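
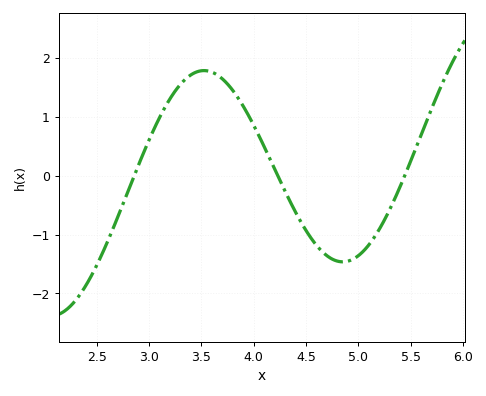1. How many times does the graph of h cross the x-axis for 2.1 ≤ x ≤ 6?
3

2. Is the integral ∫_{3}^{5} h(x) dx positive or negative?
positive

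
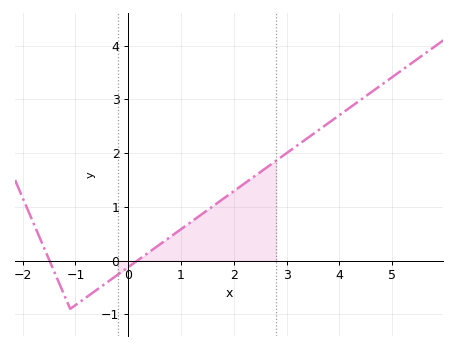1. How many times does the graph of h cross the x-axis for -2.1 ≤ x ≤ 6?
2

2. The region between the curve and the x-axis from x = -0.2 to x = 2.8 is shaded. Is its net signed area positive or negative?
positive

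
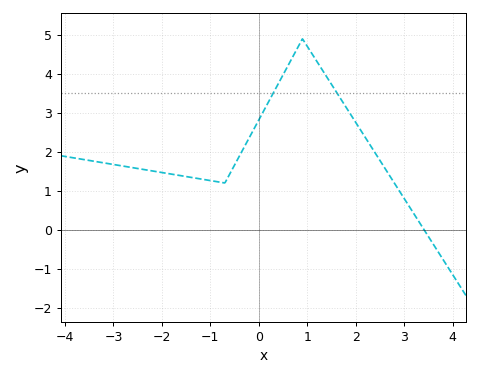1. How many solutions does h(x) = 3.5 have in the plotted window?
2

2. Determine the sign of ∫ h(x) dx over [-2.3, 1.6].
positive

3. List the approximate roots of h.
3.41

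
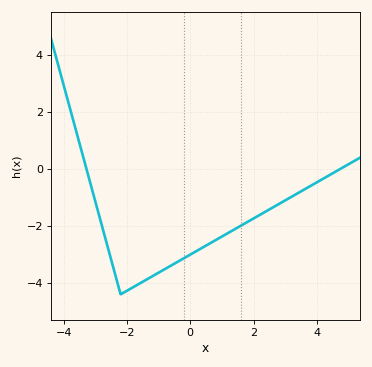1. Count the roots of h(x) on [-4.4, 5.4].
2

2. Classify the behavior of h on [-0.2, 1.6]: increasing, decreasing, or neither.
increasing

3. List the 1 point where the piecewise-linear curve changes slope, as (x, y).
(-2.2, -4.4)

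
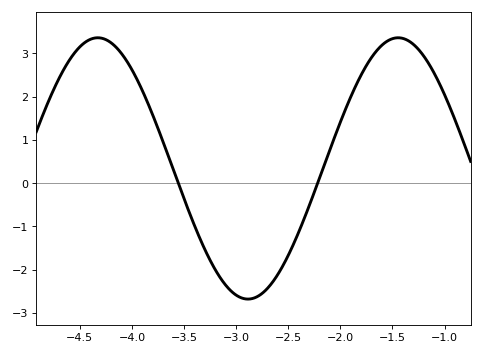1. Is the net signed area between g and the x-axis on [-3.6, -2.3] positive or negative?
negative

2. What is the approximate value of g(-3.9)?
2.14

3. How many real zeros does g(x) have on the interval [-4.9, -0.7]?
2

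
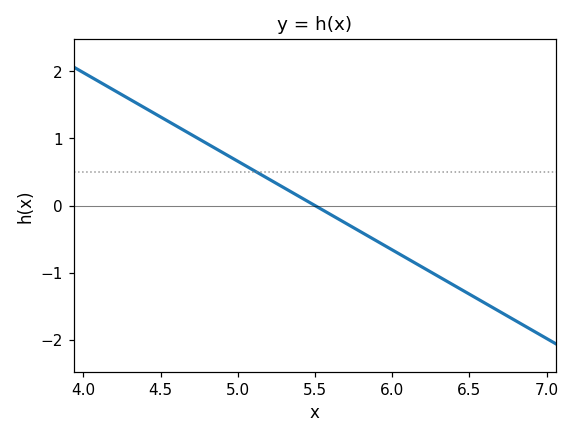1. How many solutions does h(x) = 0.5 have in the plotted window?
1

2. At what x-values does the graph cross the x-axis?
5.5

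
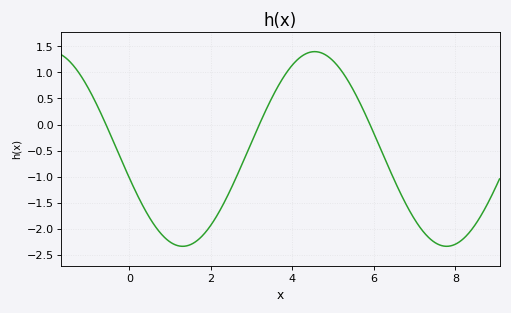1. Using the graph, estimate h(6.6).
-1.25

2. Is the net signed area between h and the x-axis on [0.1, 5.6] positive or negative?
negative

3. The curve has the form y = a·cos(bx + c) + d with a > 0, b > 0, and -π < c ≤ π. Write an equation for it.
y = 1.87cos(0.97x + 1.9) - 0.47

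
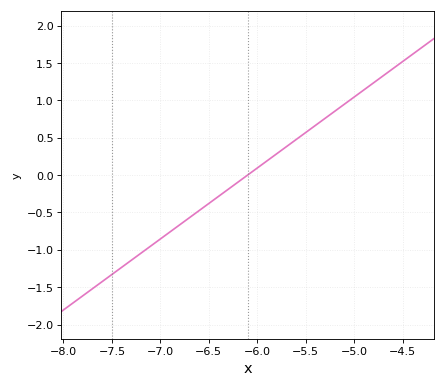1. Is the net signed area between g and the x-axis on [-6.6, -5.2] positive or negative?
positive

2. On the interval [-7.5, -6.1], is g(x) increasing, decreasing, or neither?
increasing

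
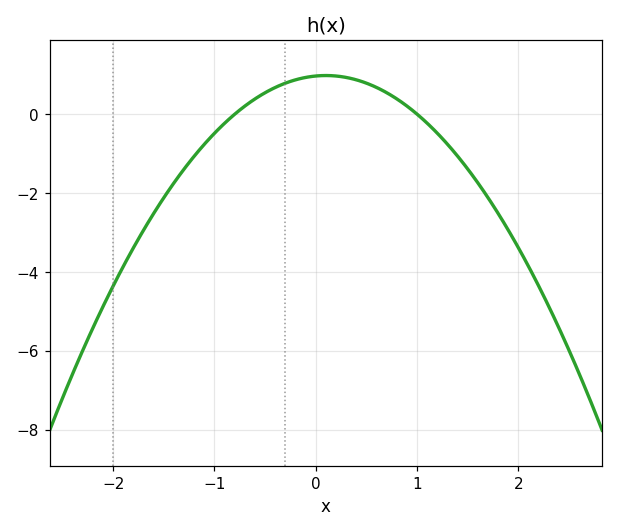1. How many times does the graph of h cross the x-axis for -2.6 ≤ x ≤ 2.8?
2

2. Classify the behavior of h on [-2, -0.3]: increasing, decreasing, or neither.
increasing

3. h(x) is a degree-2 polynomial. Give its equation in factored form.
y = -1.21(x + 0.8)(x - 1)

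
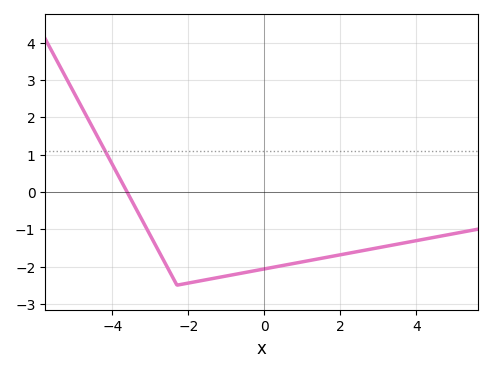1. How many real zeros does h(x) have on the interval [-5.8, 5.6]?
1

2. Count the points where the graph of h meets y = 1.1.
1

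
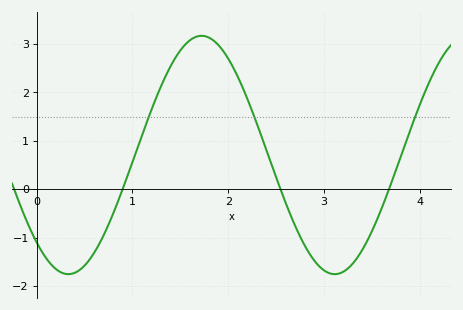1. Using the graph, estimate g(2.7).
-0.8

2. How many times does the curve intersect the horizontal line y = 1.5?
3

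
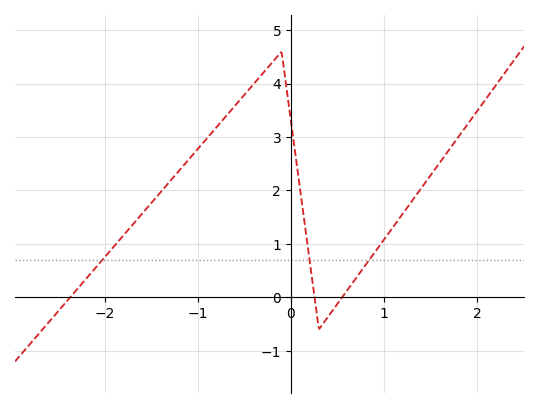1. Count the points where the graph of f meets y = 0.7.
3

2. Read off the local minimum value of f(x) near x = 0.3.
-0.598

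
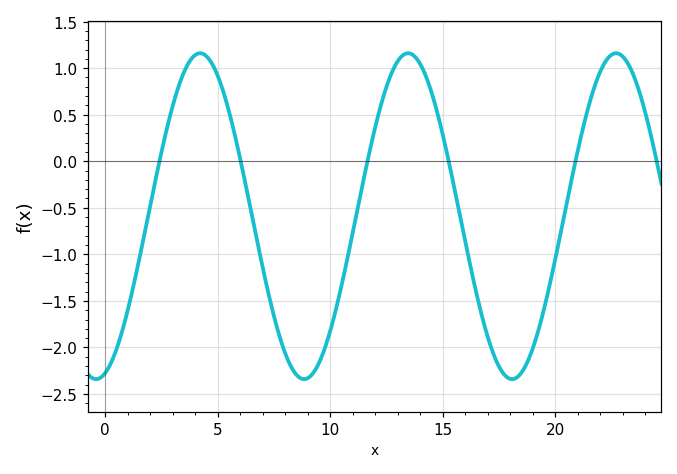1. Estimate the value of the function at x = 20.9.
0.003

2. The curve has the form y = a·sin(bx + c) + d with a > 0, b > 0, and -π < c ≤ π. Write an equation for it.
y = 1.75sin(0.68x - 1.3) - 0.59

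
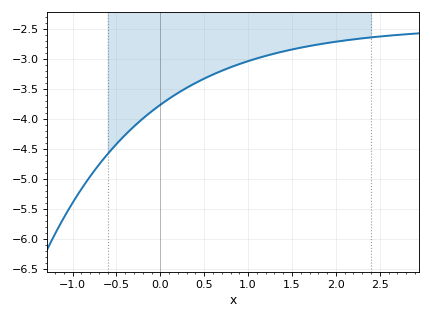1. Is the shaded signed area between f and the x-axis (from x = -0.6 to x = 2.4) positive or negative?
negative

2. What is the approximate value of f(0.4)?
-3.4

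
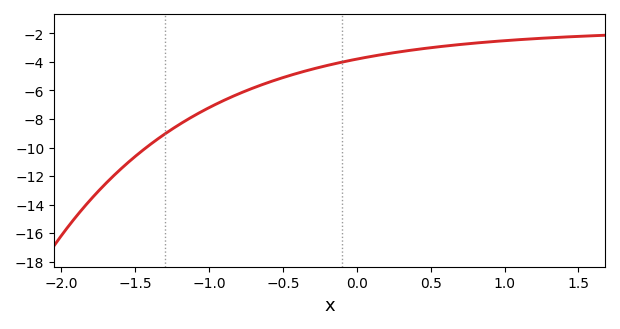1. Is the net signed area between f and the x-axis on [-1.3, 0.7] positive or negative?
negative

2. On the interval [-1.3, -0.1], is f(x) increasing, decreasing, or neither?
increasing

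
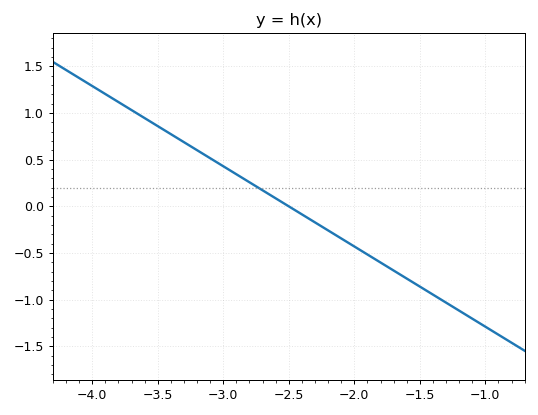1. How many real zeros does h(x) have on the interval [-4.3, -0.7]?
1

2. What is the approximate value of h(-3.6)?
0.95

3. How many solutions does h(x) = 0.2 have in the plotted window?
1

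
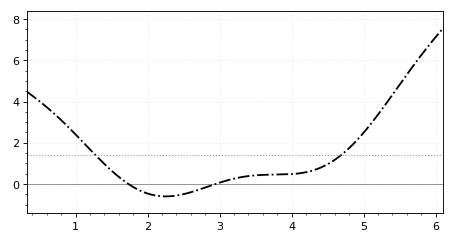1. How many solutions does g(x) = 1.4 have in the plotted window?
2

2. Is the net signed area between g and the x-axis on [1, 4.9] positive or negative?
positive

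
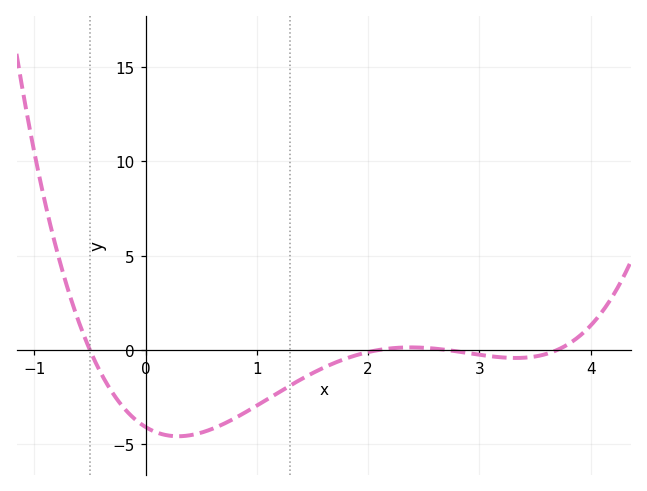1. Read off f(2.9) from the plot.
0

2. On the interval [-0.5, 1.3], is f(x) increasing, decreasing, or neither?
neither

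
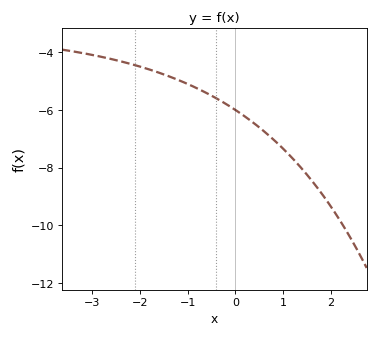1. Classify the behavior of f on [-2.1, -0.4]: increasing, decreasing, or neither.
decreasing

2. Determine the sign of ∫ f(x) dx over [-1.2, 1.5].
negative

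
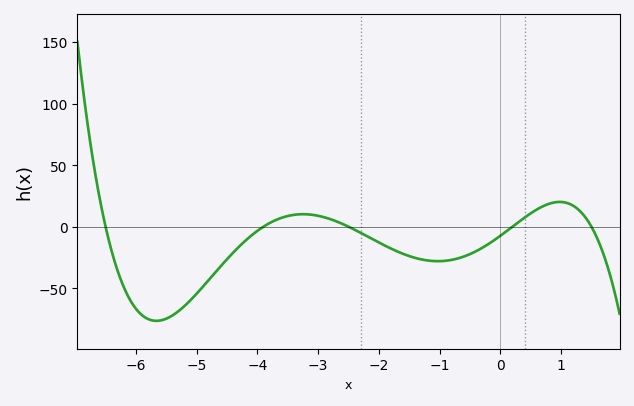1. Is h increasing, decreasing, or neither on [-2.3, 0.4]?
neither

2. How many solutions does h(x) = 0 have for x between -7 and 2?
5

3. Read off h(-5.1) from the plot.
-60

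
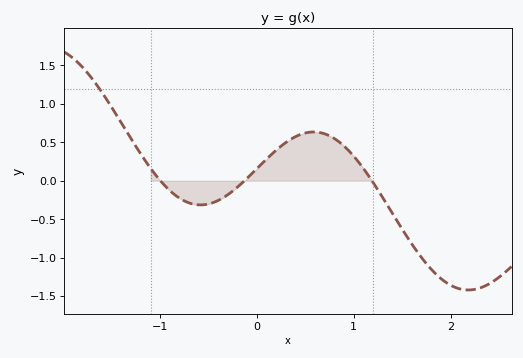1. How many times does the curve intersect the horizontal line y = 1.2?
1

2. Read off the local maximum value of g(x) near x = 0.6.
0.65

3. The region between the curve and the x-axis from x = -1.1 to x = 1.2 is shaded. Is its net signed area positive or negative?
positive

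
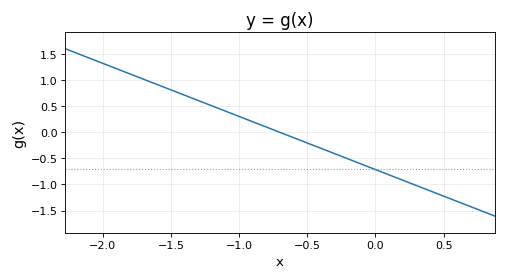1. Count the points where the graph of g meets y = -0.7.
1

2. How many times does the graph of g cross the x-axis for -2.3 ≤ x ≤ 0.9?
1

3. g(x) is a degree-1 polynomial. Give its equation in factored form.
y = -1.02(x + 0.7)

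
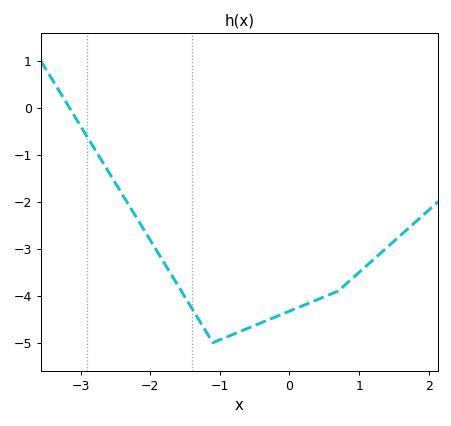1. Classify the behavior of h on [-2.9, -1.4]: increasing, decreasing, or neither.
decreasing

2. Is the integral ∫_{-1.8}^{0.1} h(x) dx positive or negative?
negative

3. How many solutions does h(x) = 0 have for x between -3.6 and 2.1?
1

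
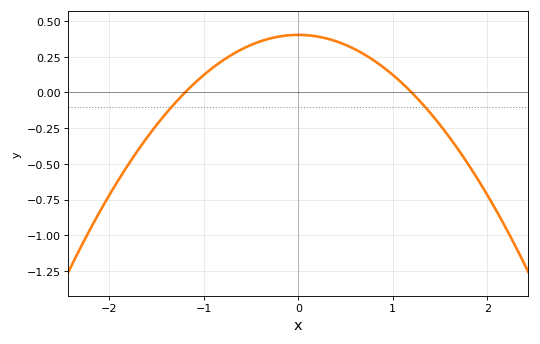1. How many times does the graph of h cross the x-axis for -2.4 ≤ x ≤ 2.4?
2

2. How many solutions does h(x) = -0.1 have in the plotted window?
2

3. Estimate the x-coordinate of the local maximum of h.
0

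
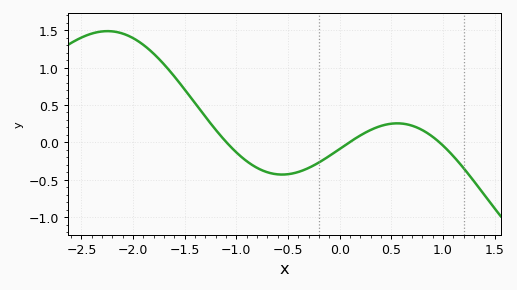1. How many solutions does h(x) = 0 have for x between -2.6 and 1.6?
3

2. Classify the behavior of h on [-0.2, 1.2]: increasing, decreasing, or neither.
neither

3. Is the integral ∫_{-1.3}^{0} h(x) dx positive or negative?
negative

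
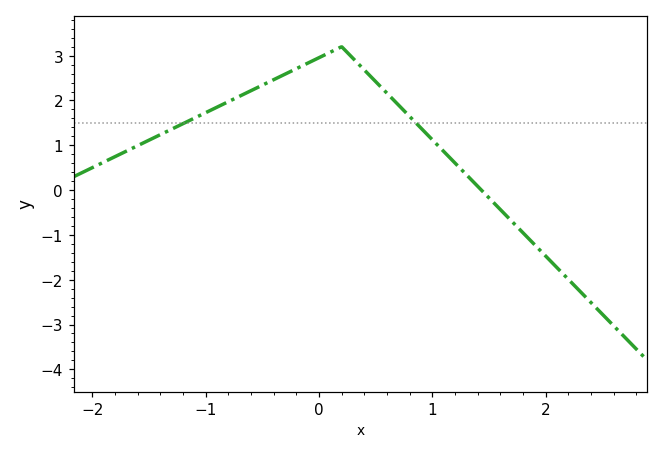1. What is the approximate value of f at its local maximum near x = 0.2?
3.2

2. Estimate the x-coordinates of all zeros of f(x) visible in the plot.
1.43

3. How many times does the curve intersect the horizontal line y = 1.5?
2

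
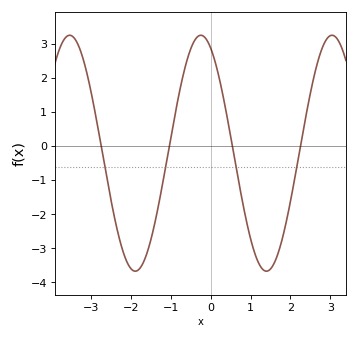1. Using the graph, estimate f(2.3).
0.3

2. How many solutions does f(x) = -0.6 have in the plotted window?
4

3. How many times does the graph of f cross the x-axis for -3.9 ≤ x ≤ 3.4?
4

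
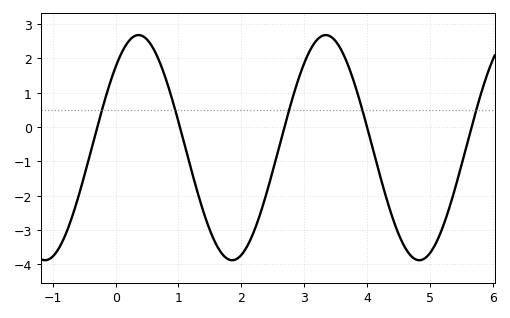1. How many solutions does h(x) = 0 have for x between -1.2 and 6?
5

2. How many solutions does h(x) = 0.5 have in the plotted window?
5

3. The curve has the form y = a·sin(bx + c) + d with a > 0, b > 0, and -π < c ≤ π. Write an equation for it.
y = 3.28sin(2.1x + 0.8) - 0.6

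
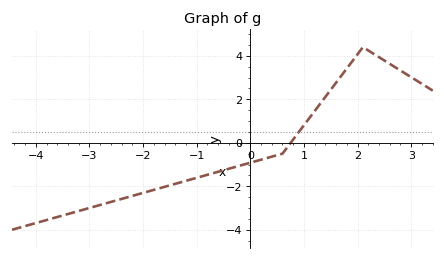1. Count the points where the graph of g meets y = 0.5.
1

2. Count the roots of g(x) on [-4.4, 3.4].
1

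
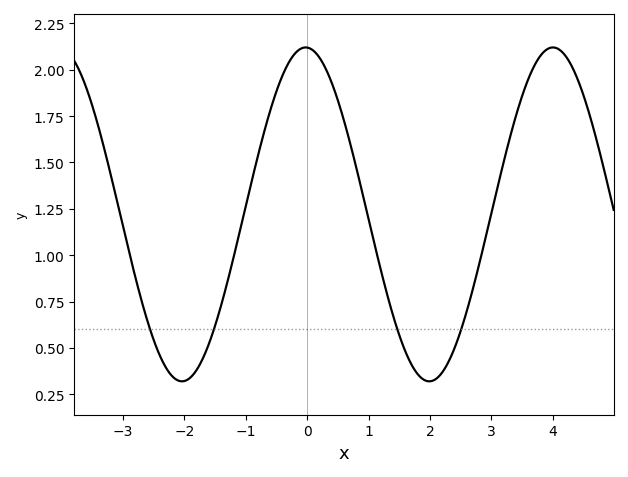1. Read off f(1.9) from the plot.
0.35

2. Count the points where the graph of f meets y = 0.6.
4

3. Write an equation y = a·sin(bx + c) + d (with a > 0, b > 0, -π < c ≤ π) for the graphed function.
y = 0.9sin(1.6x + 1.6) + 1.22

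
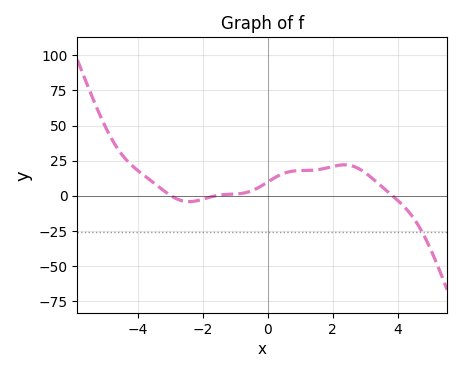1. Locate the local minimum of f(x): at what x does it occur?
-2.4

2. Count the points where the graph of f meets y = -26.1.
1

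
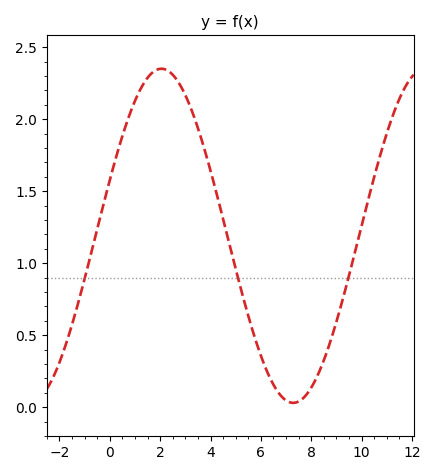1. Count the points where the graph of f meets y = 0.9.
3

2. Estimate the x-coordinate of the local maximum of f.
2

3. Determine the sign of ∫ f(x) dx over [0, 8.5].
positive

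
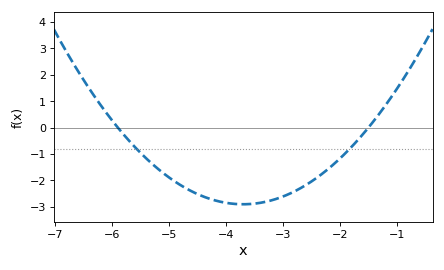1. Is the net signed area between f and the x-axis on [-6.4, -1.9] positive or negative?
negative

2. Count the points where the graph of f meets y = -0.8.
2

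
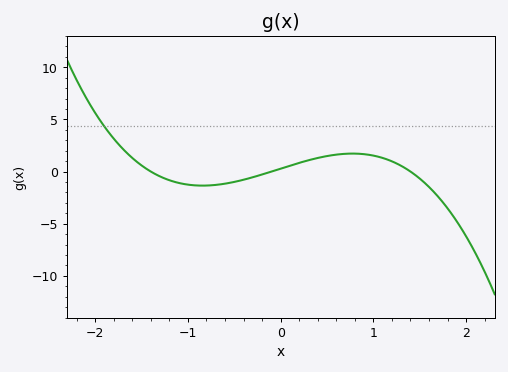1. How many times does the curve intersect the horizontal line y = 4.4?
1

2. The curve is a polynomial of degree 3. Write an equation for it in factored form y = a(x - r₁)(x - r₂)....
y = -1.45(x + 1.4)(x + 0.1)(x - 1.4)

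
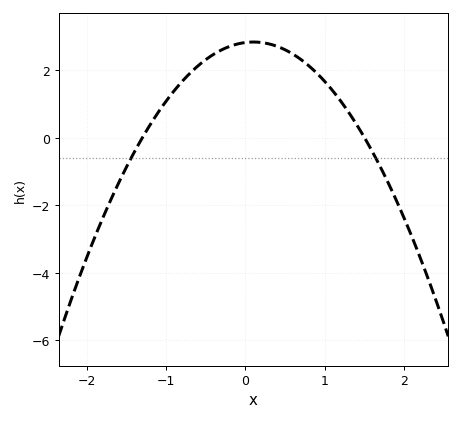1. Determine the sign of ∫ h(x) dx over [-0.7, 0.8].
positive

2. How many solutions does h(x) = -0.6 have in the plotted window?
2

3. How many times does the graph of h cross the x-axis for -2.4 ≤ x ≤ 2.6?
2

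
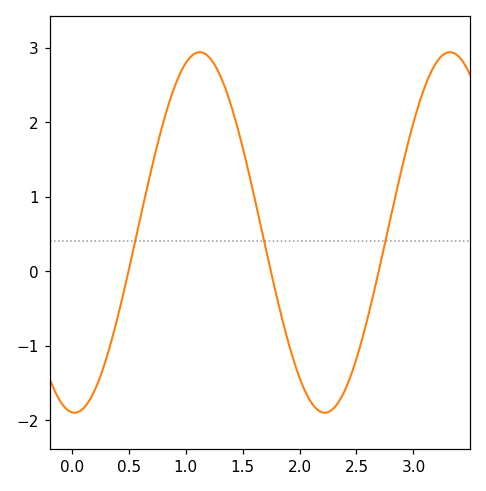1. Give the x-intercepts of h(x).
0.5, 1.75, 2.7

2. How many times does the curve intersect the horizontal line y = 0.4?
3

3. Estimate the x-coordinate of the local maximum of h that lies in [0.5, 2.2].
1.1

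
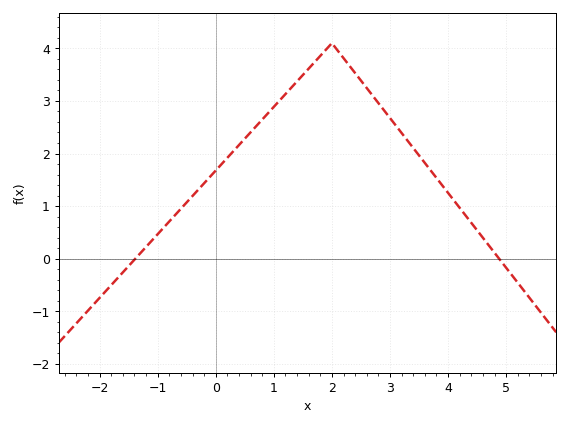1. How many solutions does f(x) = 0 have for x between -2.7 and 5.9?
2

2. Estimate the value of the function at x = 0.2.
1.9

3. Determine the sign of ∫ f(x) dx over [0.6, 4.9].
positive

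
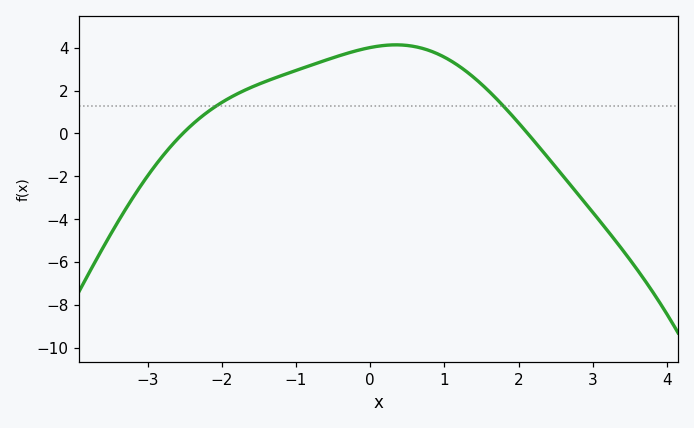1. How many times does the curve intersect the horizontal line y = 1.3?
2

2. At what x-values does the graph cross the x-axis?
-2.6, 2.2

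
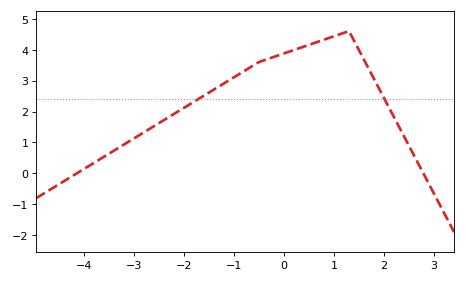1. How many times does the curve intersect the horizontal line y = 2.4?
2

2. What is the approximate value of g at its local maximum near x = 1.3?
4.6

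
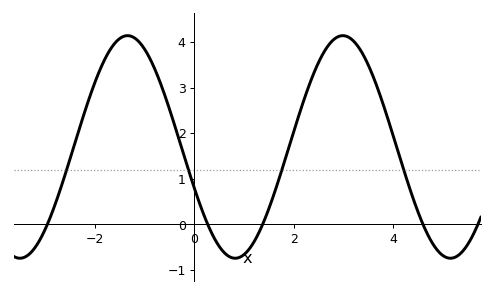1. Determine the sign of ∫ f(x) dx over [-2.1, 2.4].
positive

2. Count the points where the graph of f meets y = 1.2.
4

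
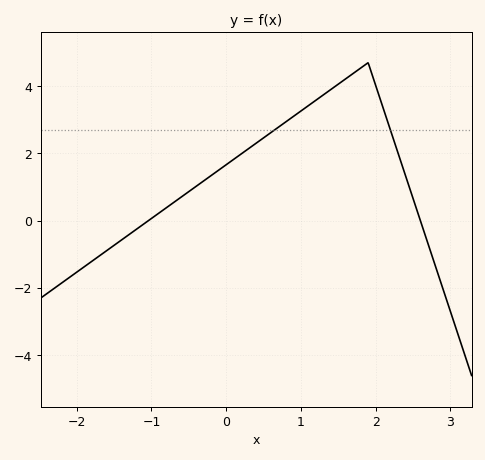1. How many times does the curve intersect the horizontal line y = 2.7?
2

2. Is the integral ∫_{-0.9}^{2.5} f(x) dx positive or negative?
positive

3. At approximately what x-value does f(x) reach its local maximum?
1.9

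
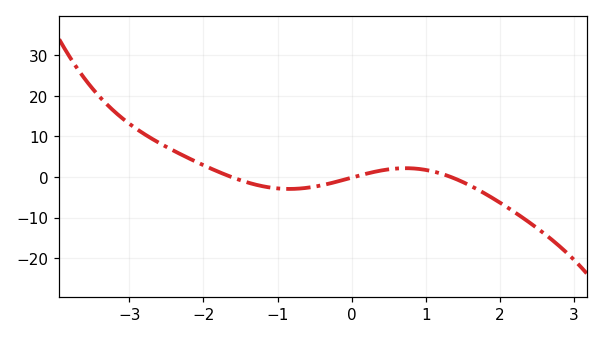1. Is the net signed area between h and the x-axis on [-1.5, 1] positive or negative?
negative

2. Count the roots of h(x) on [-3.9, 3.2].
3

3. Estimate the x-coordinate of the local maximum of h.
0.7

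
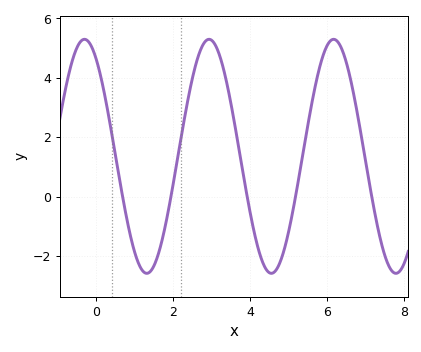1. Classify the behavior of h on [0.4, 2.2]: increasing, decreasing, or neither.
neither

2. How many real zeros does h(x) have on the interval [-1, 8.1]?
5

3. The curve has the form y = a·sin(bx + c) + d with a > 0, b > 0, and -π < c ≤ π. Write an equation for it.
y = 3.94sin(1.9x + 2.2) + 1.36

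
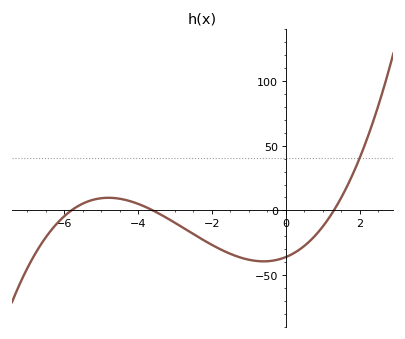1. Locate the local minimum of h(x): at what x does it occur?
-0.6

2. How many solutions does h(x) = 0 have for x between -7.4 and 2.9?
3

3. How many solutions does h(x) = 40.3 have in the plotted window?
1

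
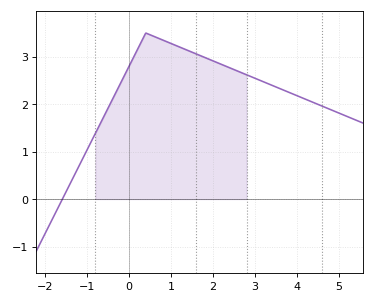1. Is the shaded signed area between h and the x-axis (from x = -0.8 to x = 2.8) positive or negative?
positive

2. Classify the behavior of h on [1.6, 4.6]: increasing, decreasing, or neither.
decreasing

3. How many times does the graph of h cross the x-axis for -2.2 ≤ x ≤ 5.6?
1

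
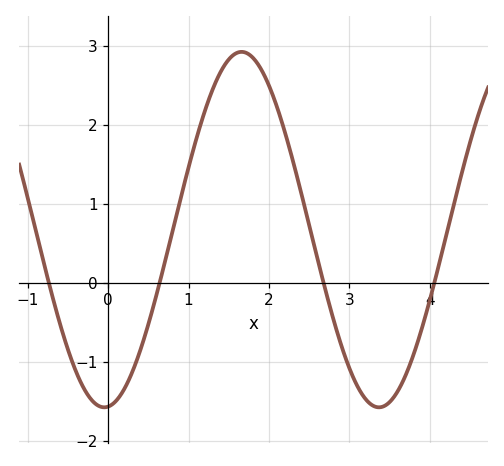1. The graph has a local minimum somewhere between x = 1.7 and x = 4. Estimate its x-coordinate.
3.4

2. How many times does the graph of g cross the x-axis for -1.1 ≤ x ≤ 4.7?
4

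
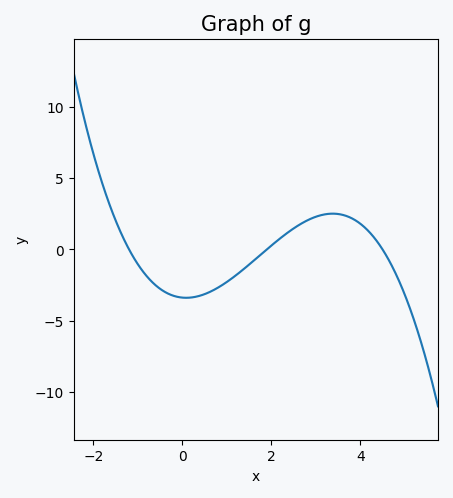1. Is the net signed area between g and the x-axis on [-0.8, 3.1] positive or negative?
negative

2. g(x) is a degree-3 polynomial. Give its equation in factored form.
y = -0.33(x + 1.2)(x - 1.9)(x - 4.5)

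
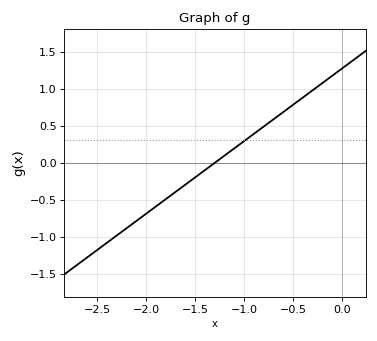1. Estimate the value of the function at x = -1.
0.3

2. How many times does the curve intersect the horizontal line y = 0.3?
1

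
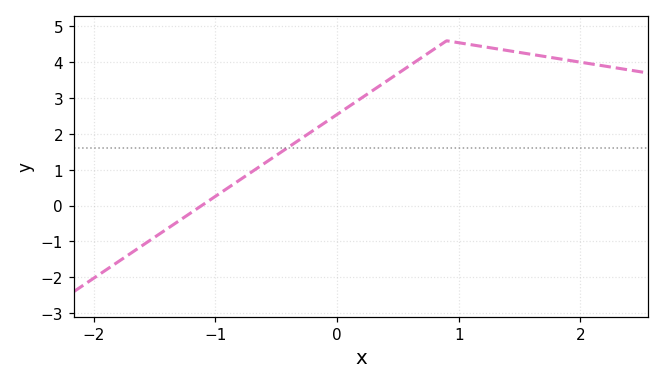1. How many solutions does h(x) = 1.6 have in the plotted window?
1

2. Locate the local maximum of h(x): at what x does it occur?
0.9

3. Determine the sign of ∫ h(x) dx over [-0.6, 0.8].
positive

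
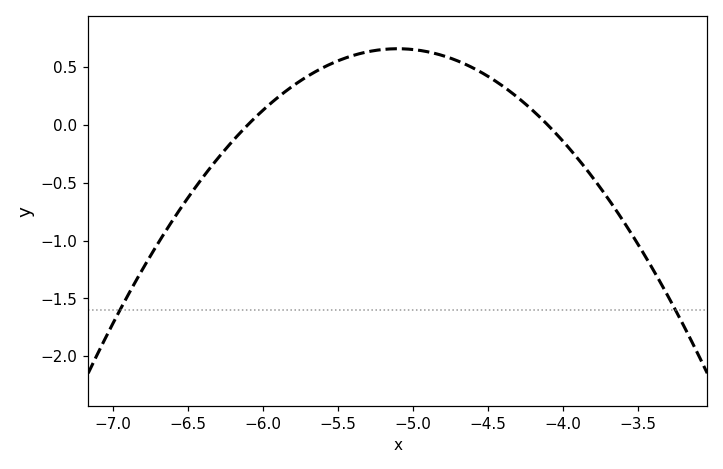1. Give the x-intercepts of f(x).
-6.1, -4.1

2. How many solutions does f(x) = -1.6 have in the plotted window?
2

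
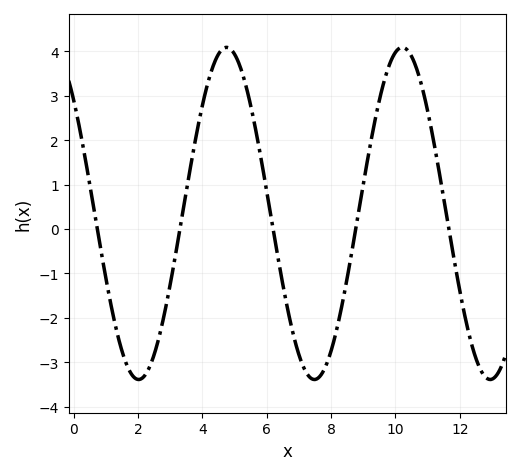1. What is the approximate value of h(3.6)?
1.3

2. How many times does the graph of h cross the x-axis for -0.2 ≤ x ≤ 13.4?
5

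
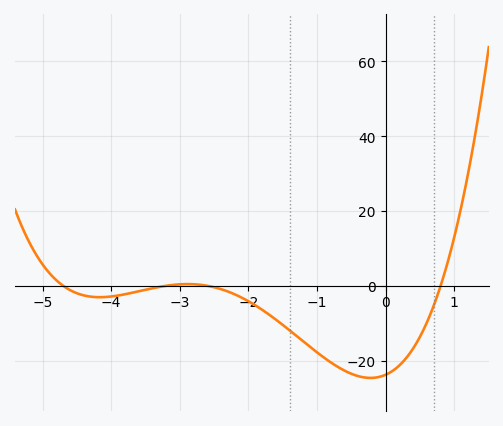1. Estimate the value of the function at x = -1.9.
-6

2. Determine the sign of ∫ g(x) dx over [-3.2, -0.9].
negative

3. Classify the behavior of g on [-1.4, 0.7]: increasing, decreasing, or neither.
neither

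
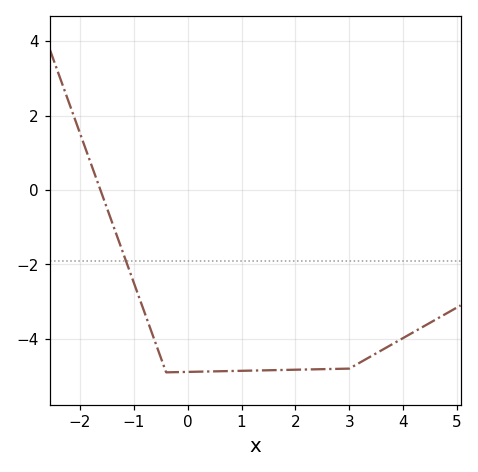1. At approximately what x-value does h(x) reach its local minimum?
-0.4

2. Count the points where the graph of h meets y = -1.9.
1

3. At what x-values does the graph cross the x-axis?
-1.6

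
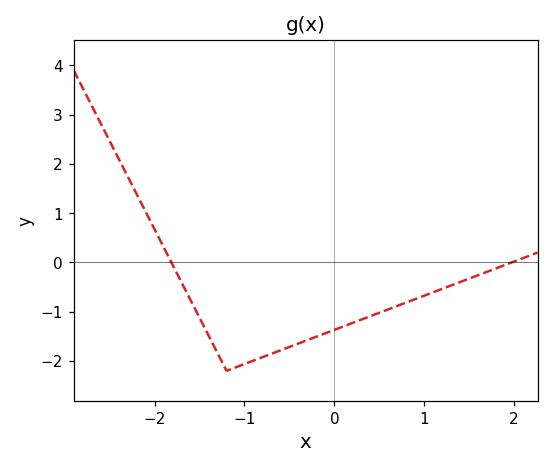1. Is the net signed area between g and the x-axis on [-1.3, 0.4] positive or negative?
negative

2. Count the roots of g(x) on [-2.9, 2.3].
2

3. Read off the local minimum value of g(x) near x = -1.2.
-2.2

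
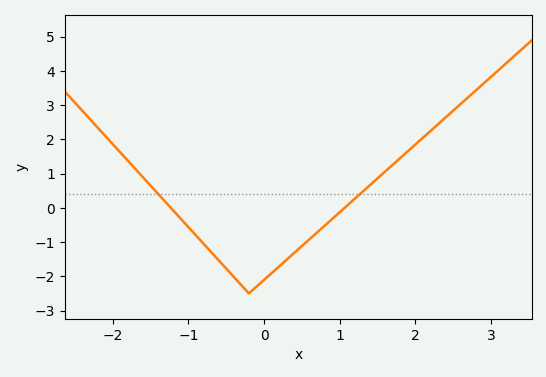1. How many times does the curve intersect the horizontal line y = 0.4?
2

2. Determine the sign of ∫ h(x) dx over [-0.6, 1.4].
negative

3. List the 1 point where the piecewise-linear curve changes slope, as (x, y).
(-0.2, -2.5)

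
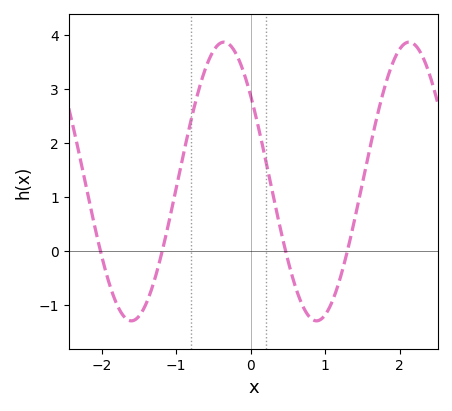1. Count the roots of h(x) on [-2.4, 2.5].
4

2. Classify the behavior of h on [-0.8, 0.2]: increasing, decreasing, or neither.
neither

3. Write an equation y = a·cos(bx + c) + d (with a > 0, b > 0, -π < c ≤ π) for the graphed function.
y = 2.58cos(2.53x + 0.91) + 1.28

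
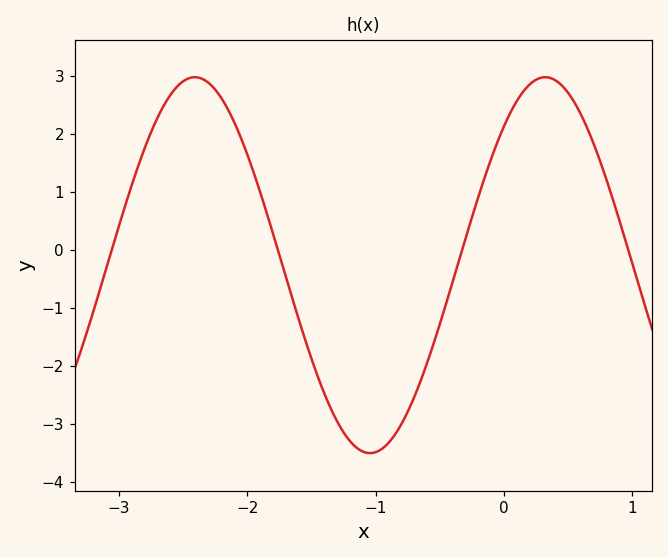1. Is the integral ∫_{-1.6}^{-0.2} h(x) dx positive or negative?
negative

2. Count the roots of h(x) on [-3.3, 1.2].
4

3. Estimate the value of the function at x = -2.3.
2.88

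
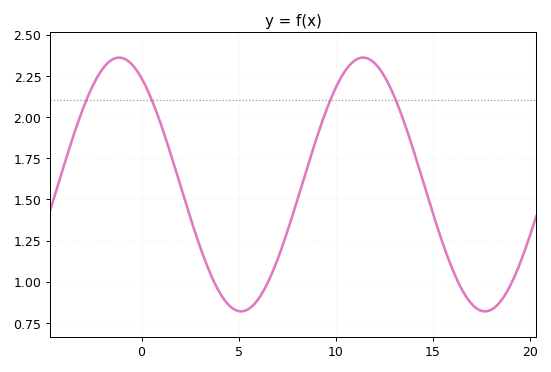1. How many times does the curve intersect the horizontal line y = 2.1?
4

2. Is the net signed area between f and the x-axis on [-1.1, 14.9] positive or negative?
positive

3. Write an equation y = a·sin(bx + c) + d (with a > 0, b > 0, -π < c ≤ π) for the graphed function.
y = 0.77sin(0.5x + 2.15) + 1.59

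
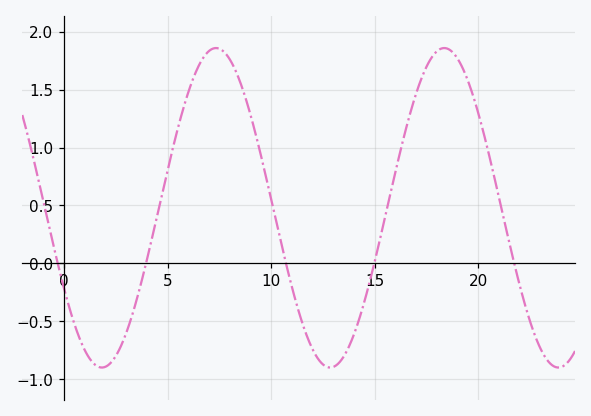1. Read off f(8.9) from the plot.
1.35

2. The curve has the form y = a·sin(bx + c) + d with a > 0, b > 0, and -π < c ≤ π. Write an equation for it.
y = 1.38sin(0.57x - 2.6) + 0.48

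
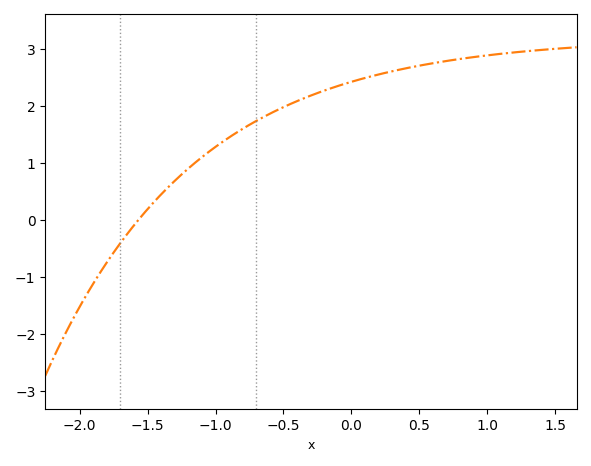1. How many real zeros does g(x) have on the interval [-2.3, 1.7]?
1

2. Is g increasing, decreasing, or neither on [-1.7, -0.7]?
increasing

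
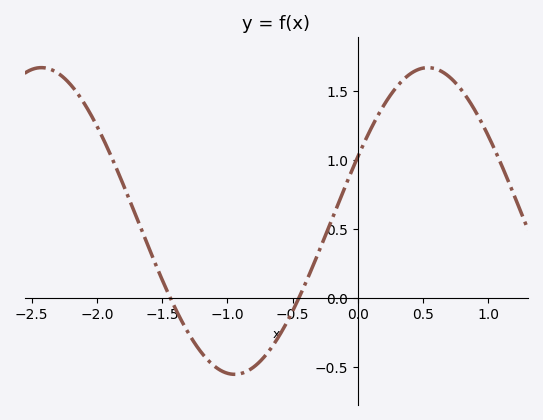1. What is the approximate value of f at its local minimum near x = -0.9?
-0.55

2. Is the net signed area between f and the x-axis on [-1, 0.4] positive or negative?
positive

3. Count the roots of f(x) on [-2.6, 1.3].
2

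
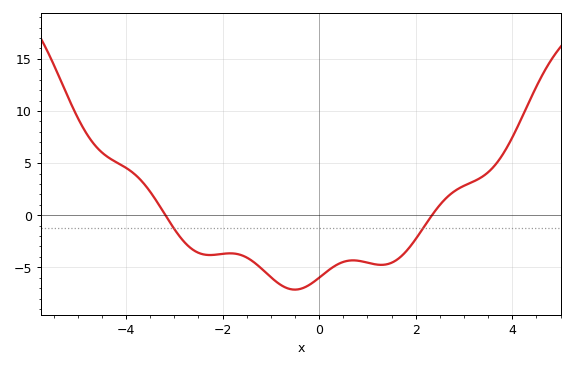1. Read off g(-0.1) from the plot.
-6.36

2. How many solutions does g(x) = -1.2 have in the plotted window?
2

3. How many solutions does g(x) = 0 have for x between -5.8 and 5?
2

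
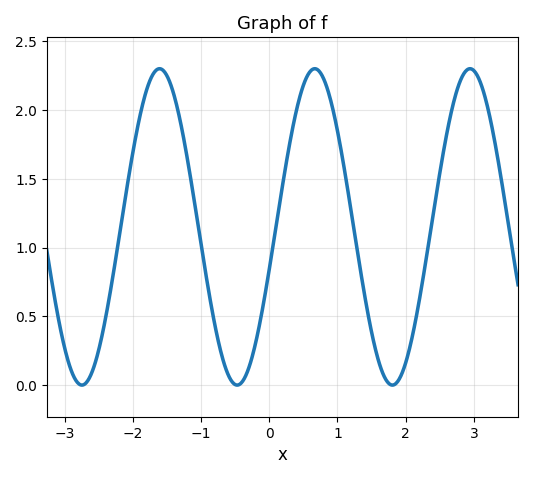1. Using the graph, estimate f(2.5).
1.54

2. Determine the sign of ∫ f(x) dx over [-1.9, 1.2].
positive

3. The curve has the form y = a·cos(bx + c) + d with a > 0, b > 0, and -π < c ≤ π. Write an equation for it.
y = 1.15cos(2.76x - 1.84) + 1.15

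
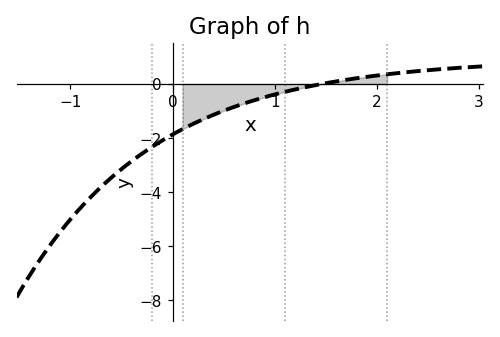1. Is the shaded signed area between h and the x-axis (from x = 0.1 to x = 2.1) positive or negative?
negative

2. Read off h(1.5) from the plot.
0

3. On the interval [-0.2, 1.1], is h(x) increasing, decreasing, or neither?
increasing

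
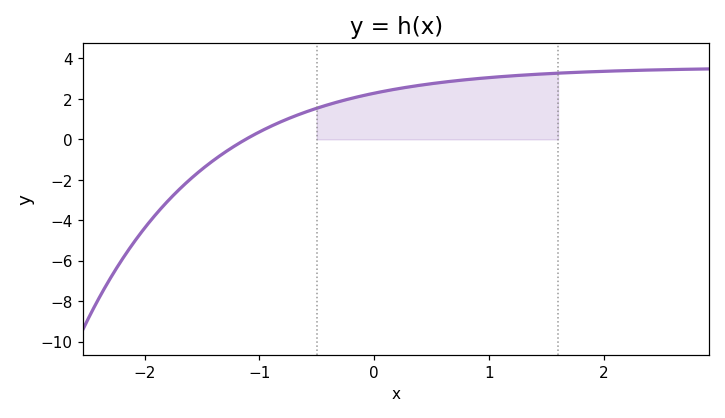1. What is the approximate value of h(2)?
3.36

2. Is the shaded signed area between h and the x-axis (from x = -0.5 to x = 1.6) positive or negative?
positive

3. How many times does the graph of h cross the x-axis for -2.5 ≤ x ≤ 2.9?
1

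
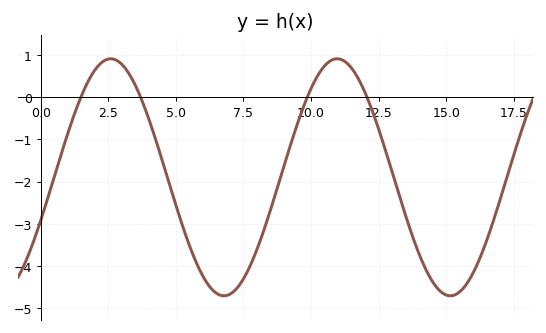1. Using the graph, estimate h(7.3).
-4.5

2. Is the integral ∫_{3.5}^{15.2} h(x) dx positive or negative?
negative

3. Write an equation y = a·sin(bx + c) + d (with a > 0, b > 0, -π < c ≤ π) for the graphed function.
y = 2.81sin(0.75x - 0.372) - 1.9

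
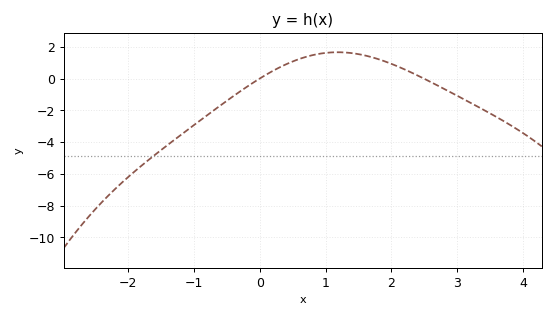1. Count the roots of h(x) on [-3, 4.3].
2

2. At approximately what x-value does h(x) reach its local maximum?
1.18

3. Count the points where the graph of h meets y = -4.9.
1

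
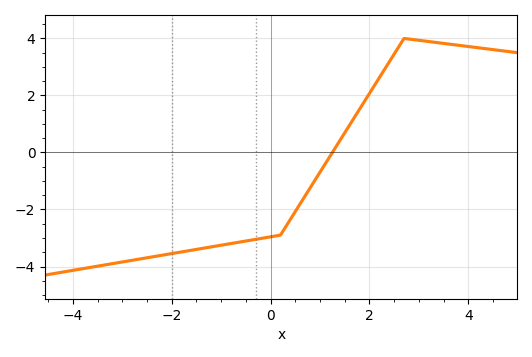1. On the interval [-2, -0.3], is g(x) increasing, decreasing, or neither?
increasing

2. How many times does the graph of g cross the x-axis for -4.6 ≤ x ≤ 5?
1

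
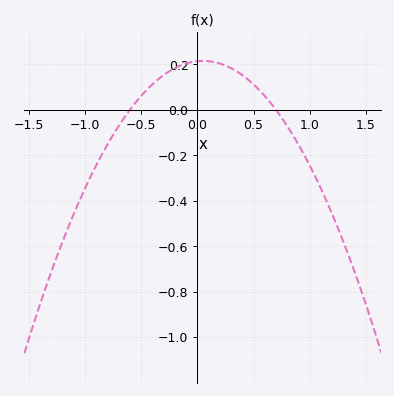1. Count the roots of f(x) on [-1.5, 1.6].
2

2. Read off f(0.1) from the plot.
0.22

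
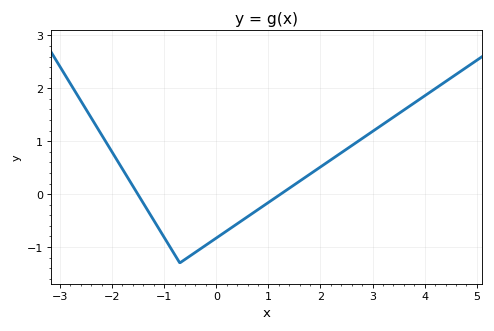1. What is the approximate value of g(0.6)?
-0.426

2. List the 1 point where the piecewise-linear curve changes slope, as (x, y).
(-0.7, -1.3)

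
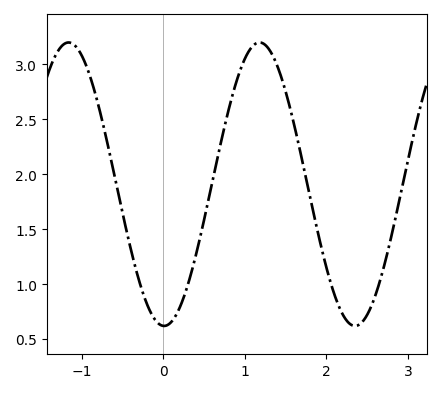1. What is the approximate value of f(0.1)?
0.659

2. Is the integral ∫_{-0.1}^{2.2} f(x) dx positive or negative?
positive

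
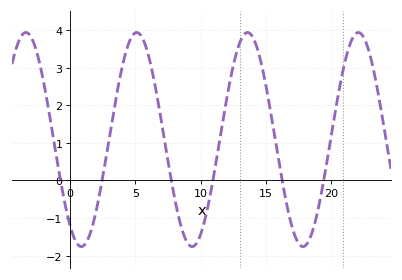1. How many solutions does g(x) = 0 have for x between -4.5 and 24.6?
6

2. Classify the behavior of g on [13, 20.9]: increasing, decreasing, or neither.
neither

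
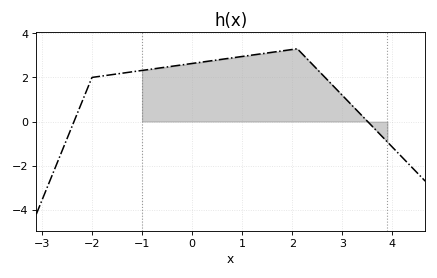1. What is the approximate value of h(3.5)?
0.01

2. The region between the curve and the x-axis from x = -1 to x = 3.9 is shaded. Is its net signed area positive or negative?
positive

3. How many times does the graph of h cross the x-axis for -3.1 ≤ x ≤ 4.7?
2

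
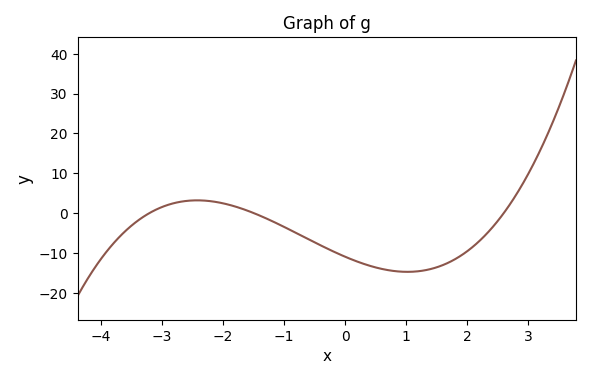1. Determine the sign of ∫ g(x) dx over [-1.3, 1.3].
negative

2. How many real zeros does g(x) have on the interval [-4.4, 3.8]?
3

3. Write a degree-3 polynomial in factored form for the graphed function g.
y = 0.88(x + 3.2)(x + 1.5)(x - 2.6)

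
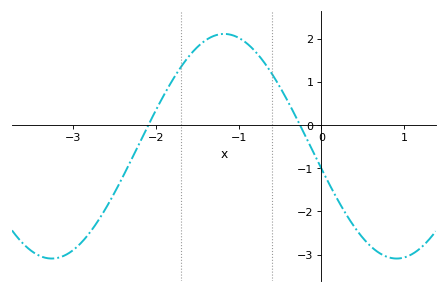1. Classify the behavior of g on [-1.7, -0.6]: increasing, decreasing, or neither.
neither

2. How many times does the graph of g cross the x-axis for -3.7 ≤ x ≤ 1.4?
2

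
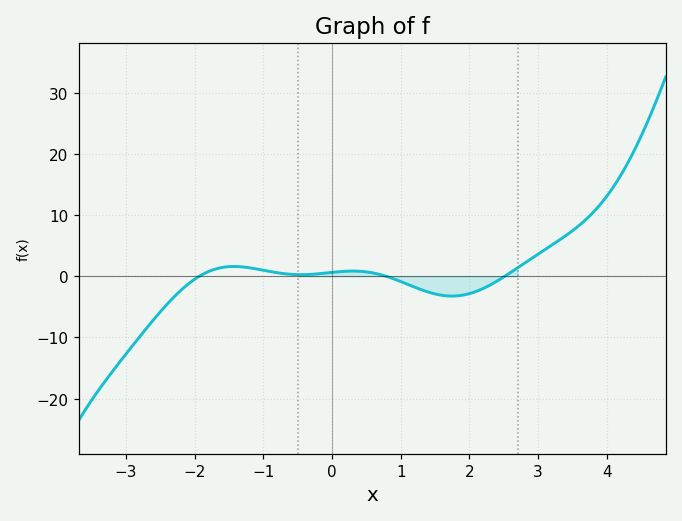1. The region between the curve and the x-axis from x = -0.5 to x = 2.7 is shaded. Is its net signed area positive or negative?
negative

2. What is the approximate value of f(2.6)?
1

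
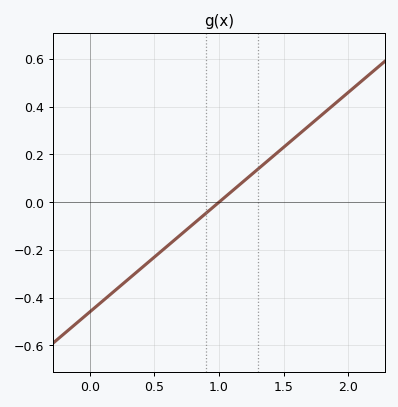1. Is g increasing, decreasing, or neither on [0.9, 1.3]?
increasing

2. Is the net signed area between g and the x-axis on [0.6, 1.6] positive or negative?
positive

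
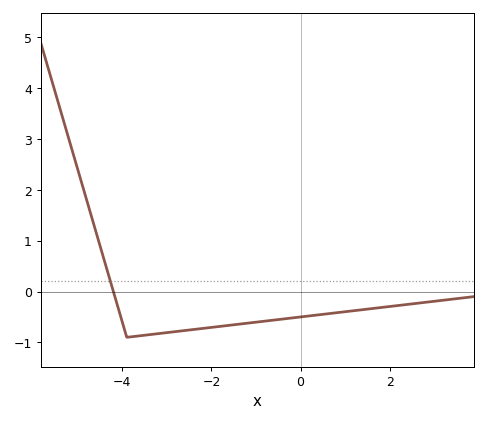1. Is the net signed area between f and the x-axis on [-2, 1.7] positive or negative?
negative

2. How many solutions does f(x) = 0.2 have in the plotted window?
1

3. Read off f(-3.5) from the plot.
-0.859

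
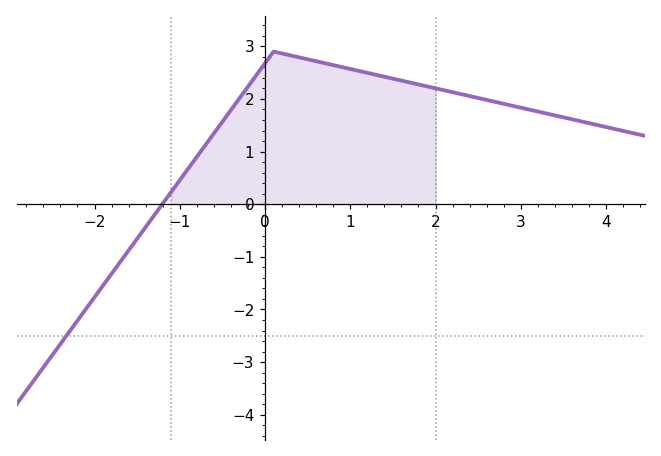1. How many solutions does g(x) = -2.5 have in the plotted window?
1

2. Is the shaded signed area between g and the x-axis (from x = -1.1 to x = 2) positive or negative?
positive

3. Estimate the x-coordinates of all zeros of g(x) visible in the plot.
-1.21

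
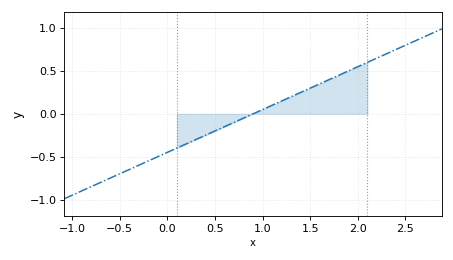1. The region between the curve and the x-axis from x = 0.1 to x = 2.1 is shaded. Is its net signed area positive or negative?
positive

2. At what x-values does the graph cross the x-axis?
0.9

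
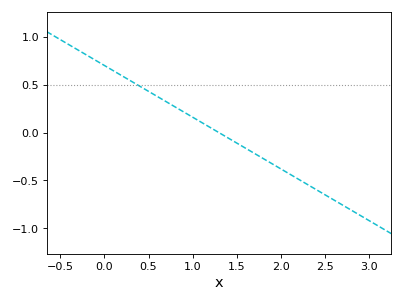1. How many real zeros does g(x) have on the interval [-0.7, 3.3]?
1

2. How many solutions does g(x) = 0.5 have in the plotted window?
1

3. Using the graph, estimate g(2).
-0.378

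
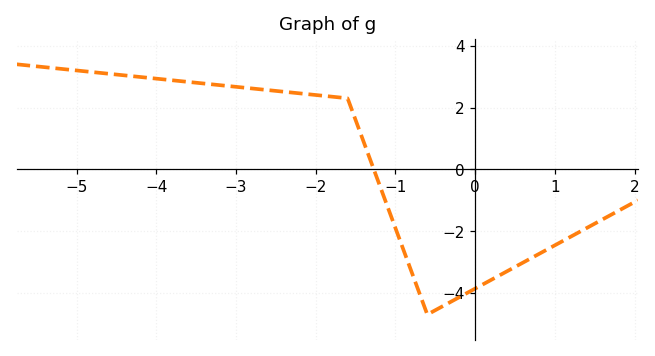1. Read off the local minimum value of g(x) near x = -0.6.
-4.6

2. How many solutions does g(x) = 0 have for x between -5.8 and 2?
1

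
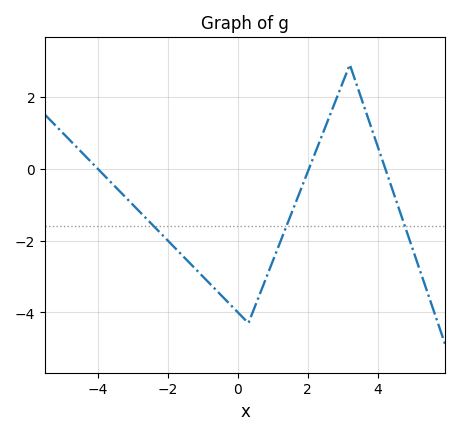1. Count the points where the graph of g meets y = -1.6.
3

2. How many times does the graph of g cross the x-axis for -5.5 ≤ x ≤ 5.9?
3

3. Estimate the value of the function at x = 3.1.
2.65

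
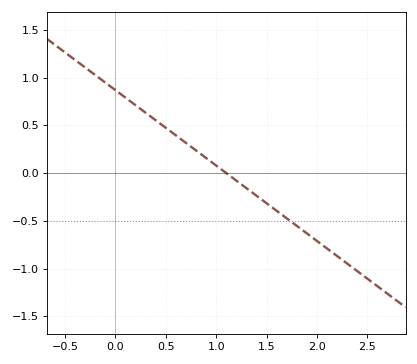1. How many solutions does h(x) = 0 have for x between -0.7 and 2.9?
1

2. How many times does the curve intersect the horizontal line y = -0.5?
1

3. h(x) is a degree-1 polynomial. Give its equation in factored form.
y = -0.79(x - 1.1)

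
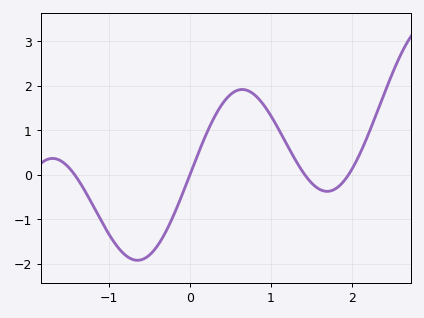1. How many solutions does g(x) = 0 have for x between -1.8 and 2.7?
4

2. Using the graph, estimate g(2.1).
0.5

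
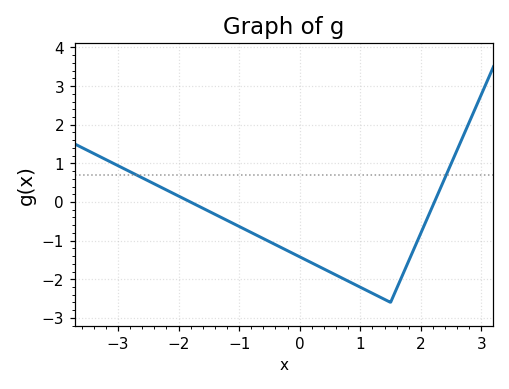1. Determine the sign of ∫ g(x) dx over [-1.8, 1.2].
negative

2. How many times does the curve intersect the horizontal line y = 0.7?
2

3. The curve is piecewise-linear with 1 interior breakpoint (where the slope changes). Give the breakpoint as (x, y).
(1.5, -2.6)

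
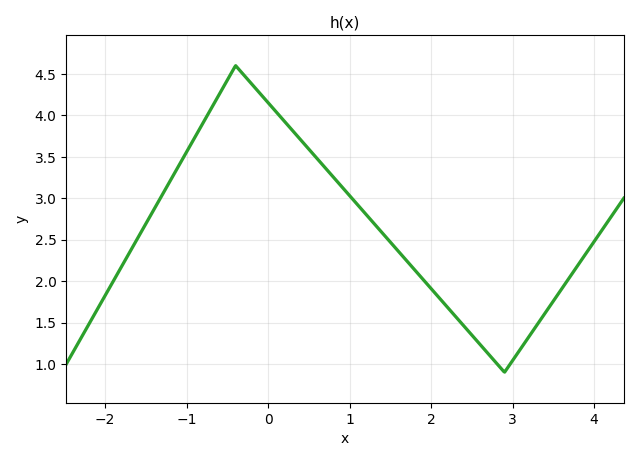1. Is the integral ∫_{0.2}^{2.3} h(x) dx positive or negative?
positive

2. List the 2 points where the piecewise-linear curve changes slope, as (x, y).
(-0.4, 4.6); (2.9, 0.9)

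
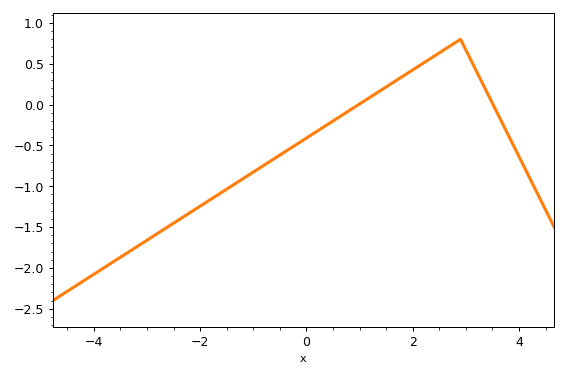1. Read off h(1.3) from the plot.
0.133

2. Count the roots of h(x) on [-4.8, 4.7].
2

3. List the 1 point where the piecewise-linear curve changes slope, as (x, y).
(2.9, 0.8)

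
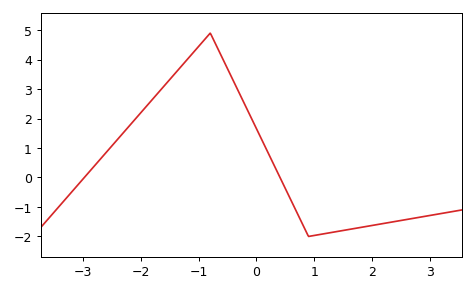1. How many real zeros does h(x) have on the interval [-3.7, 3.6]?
2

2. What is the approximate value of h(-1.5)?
3.33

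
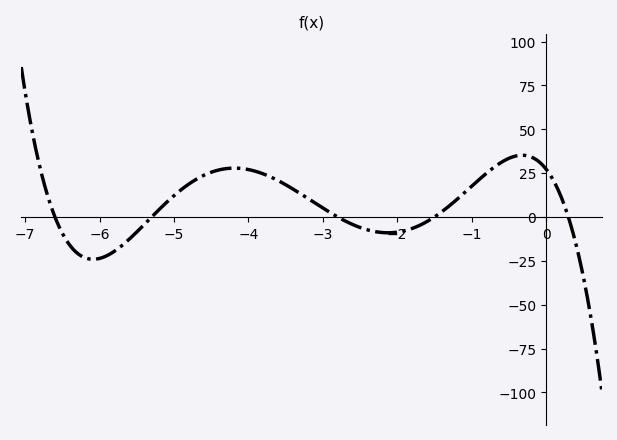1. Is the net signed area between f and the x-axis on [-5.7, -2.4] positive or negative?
positive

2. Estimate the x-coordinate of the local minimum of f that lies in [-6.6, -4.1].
-6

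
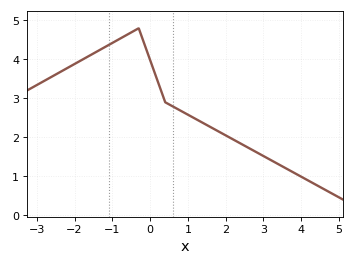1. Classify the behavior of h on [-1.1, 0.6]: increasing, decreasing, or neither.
neither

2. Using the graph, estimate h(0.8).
2.7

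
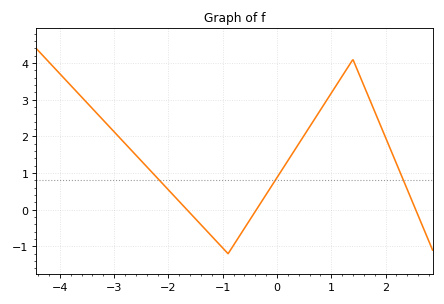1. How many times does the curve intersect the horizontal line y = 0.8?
3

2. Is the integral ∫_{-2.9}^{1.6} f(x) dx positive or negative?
positive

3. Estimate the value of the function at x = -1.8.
0.2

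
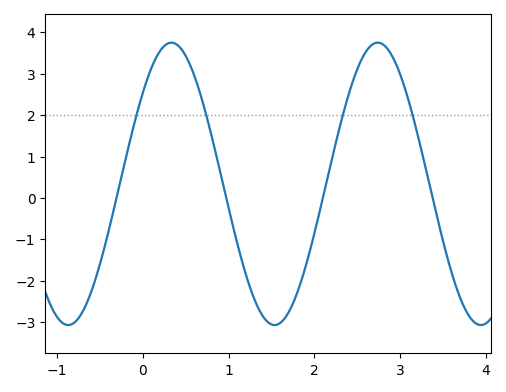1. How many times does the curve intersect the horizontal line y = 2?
4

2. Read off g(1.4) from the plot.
-2.9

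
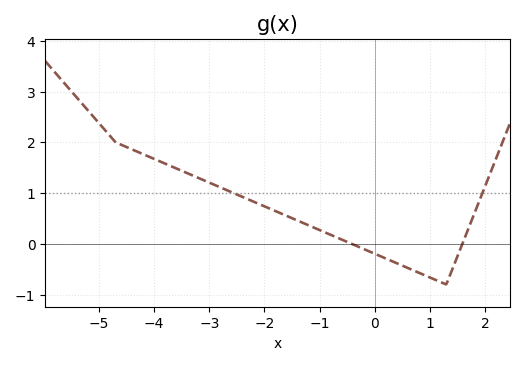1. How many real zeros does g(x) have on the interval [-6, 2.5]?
2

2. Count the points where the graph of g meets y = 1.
2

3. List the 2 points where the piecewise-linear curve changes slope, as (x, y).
(-4.7, 2); (1.3, -0.8)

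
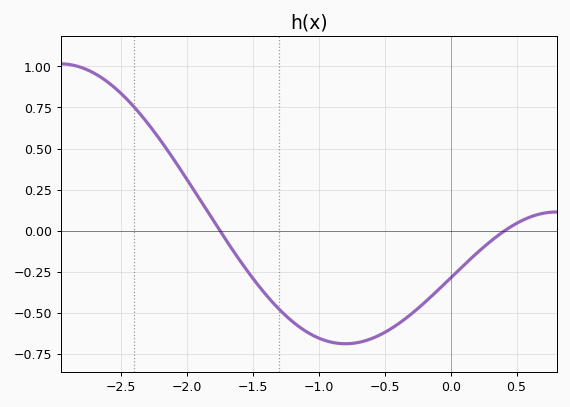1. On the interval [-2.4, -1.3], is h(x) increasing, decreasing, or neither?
decreasing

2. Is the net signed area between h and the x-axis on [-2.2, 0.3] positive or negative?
negative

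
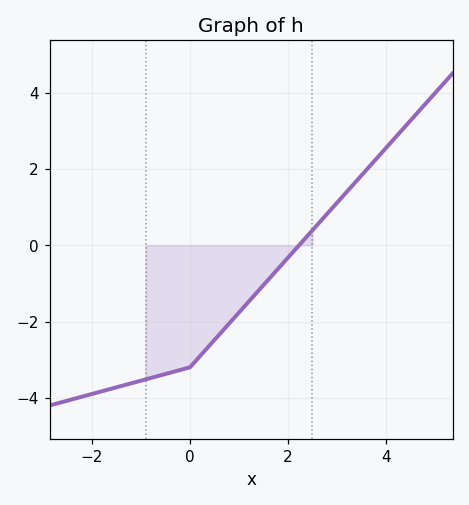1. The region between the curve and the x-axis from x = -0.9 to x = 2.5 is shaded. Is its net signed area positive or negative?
negative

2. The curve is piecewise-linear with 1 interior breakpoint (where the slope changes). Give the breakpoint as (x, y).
(0, -3.2)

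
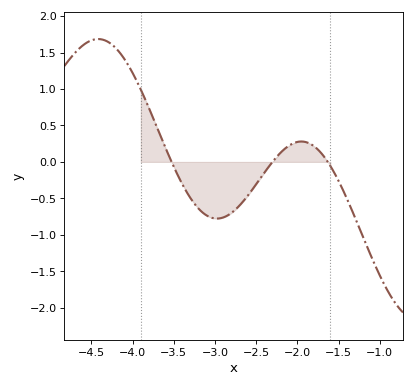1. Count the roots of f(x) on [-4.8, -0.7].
3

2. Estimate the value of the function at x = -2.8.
-0.7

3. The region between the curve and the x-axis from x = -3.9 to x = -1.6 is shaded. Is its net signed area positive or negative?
negative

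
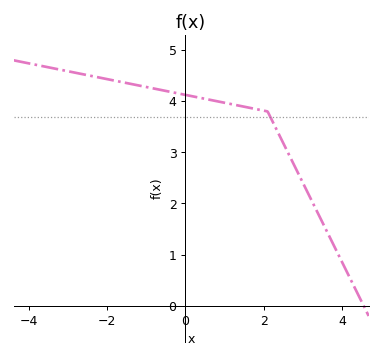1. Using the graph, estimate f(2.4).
3.34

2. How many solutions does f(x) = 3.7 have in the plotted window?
1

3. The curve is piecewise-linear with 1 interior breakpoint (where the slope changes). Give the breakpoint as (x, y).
(2.1, 3.8)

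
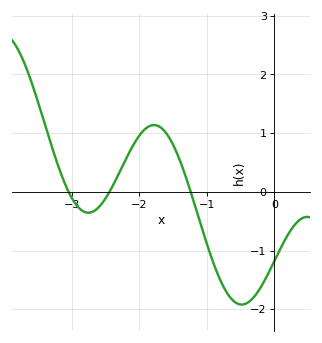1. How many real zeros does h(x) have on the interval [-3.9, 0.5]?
3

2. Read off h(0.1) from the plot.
-0.9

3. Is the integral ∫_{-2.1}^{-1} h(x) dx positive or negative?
positive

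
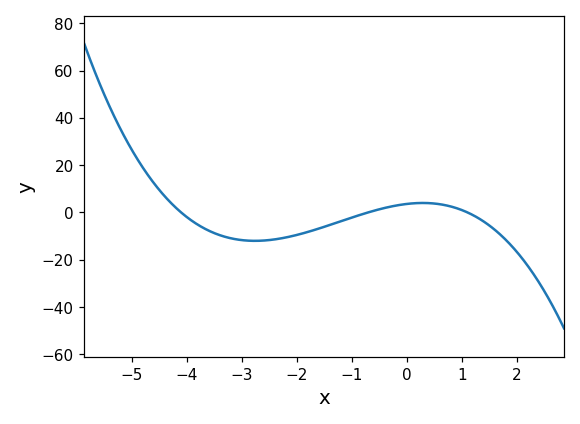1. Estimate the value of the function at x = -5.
26.7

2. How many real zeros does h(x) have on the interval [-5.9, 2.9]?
3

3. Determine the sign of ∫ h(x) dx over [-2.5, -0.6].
negative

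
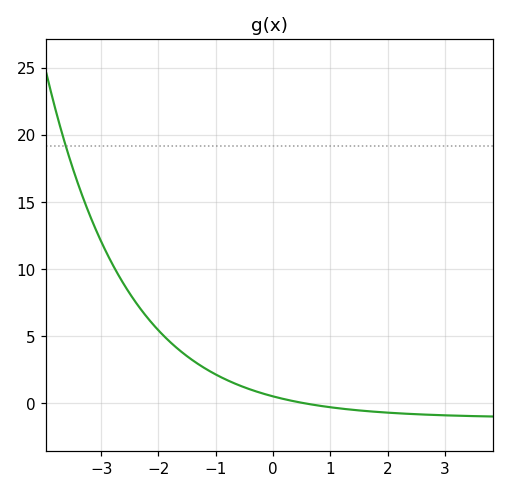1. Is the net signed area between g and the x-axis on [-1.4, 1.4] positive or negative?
positive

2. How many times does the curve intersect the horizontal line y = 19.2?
1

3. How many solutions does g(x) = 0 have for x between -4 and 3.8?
1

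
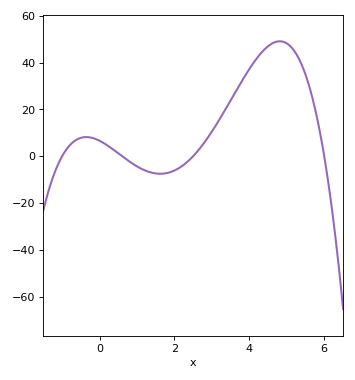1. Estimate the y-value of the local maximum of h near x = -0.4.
8.16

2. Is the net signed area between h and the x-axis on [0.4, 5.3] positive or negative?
positive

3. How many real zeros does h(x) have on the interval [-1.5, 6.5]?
4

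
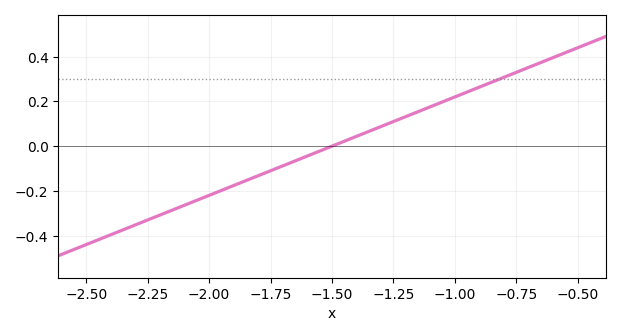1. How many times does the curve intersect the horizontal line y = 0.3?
1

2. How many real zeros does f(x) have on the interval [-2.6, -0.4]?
1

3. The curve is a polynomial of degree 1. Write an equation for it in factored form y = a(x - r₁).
y = 0.44(x + 1.5)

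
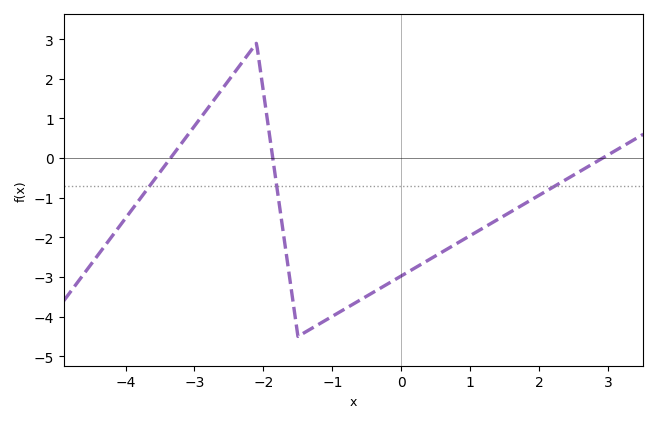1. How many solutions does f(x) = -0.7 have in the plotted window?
3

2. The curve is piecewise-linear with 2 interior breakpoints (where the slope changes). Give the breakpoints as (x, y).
(-2.1, 2.9); (-1.5, -4.5)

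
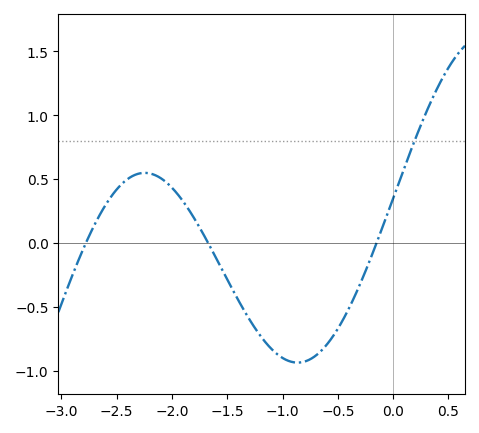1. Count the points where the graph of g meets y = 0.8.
1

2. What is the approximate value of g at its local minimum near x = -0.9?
-0.95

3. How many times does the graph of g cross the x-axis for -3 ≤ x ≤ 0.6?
3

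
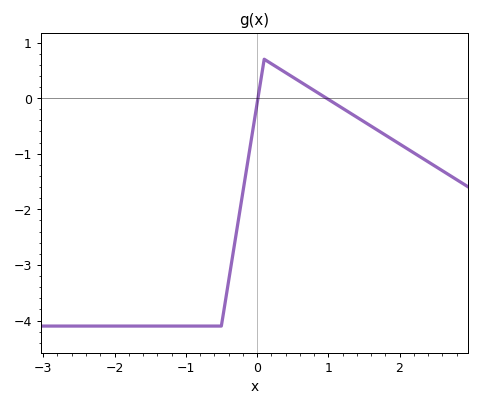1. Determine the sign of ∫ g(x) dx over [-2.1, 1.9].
negative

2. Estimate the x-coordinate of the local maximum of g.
0.1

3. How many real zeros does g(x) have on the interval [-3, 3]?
2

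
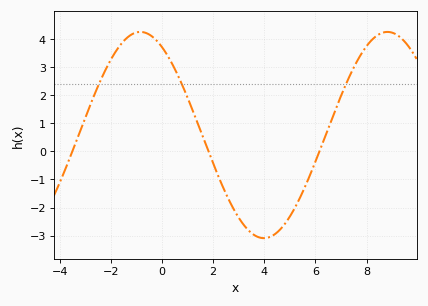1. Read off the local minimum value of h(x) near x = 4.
-3.09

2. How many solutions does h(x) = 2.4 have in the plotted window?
3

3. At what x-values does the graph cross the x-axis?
-3.51, 1.81, 6.16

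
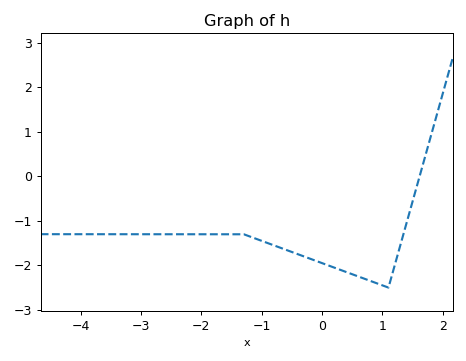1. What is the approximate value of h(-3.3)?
-1.3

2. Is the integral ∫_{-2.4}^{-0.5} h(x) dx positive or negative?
negative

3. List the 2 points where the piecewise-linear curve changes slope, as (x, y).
(-1.3, -1.3); (1.1, -2.5)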